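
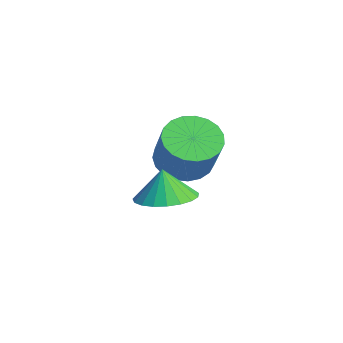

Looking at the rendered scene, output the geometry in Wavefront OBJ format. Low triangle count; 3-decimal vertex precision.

v 0.748 -3.474 0.647
v 1.646 -2.968 0.847
v 0.512 -3.506 1.793
v 1.365 -2.638 0.798
v 0.977 -2.452 0.723
v 0.55 -2.443 0.634
v 0.156 -2.613 0.549
v -0.134 -2.931 0.48
v -0.273 -3.343 0.44
v -0.234 -3.778 0.436
v -0.026 -4.16 0.469
v 0.316 -4.424 0.532
v 0.733 -4.524 0.615
v 1.152 -4.442 0.704
v 1.502 -4.193 0.783
v 1.721 -3.819 0.839
v 1.772 -3.386 0.861
v -2.786 -1.426 0.13
v -2.077 -0.781 -0.323
v -0.965 -0.909 1.238
v -1.674 -1.554 1.69
v -2.339 -0.496 -0.113
v -1.227 -0.624 1.448
v -2.678 -0.372 0.139
v -1.567 -0.499 1.7
v -3.037 -0.43 0.39
v -1.925 -0.557 1.95
v -3.351 -0.66 0.595
v -2.24 -0.787 2.156
v -3.568 -1.023 0.72
v -2.457 -1.15 2.281
v -3.65 -1.455 0.743
v -2.538 -1.583 2.303
v -3.582 -1.883 0.66
v -2.471 -2.01 2.22
v -3.377 -2.231 0.485
v -2.265 -2.359 2.045
v -3.069 -2.441 0.249
v -1.958 -2.568 1.809
v -2.712 -2.475 -0.008
v -1.601 -2.602 1.552
v -2.368 -2.327 -0.241
v -1.257 -2.455 1.319
v -2.097 -2.024 -0.41
v -0.985 -2.152 1.151
v -1.944 -1.618 -0.485
v -0.833 -1.745 1.075
v -1.937 -1.178 -0.455
v -0.825 -1.305 1.106
f 2 1 4
f 2 4 3
f 4 1 5
f 4 5 3
f 5 1 6
f 5 6 3
f 6 1 7
f 6 7 3
f 7 1 8
f 7 8 3
f 8 1 9
f 8 9 3
f 9 1 10
f 9 10 3
f 10 1 11
f 10 11 3
f 11 1 12
f 11 12 3
f 12 1 13
f 12 13 3
f 13 1 14
f 13 14 3
f 14 1 15
f 14 15 3
f 15 1 16
f 15 16 3
f 16 1 17
f 16 17 3
f 17 1 2
f 17 2 3
f 19 18 22
f 19 22 20
f 20 22 23
f 20 23 21
f 22 18 24
f 22 24 23
f 23 24 25
f 23 25 21
f 24 18 26
f 24 26 25
f 25 26 27
f 25 27 21
f 26 18 28
f 26 28 27
f 27 28 29
f 27 29 21
f 28 18 30
f 28 30 29
f 29 30 31
f 29 31 21
f 30 18 32
f 30 32 31
f 31 32 33
f 31 33 21
f 32 18 34
f 32 34 33
f 33 34 35
f 33 35 21
f 34 18 36
f 34 36 35
f 35 36 37
f 35 37 21
f 36 18 38
f 36 38 37
f 37 38 39
f 37 39 21
f 38 18 40
f 38 40 39
f 39 40 41
f 39 41 21
f 40 18 42
f 40 42 41
f 41 42 43
f 41 43 21
f 42 18 44
f 42 44 43
f 43 44 45
f 43 45 21
f 44 18 46
f 44 46 45
f 45 46 47
f 45 47 21
f 46 18 48
f 46 48 47
f 47 48 49
f 47 49 21
f 48 18 19
f 48 19 49
f 49 19 20
f 49 20 21



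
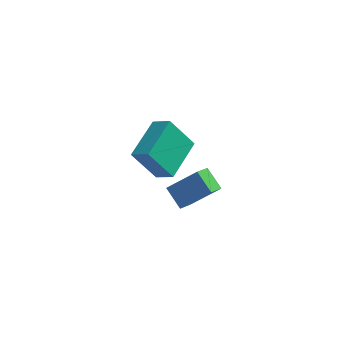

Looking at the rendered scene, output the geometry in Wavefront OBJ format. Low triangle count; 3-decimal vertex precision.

v 0.262 2.197 -2.197
v -0.761 2.196 -0.777
v 0.882 4.067 -1.749
v -0.141 4.065 -0.329
v 1.021 1.815 -1.651
v -0.002 1.813 -0.231
v 1.641 3.684 -1.203
v 0.618 3.683 0.217
v 2.206 -1.731 0.555
v 1.916 -2.58 1.174
v 1.587 -1.104 1.125
v 1.297 -1.953 1.745
v 3.343 -1.447 1.475
v 3.053 -2.296 2.095
v 2.724 -0.82 2.046
v 2.434 -1.669 2.665
f 2 4 1
f 5 2 1
f 1 4 3
f 3 5 1
f 2 8 4
f 6 2 5
f 6 8 2
f 4 8 3
f 7 5 3
f 3 8 7
f 7 6 5
f 8 6 7
f 10 12 9
f 13 10 9
f 9 12 11
f 11 13 9
f 10 16 12
f 14 10 13
f 14 16 10
f 12 16 11
f 15 13 11
f 11 16 15
f 15 14 13
f 16 14 15



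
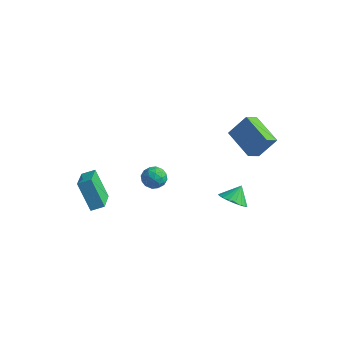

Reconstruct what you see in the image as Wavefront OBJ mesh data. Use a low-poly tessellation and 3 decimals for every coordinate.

v -2.947 -4.778 -2.823
v -4.043 -4.58 -1.031
v -3.963 -3.066 -3.634
v -5.059 -2.867 -1.842
v -2.321 -4.253 -2.498
v -3.417 -4.054 -0.706
v -3.337 -2.54 -3.309
v -4.433 -2.342 -1.517
v 1.536 2.834 1.24
v 2.312 3.559 2.58
v 1.684 3.781 0.642
v 2.46 4.506 1.982
v 3.44 2.094 0.538
v 4.216 2.819 1.878
v 3.588 3.041 -0.06
v 4.364 3.766 1.28
v 3.858 -0.12 -1.792
v 4.472 0.383 -2.296
v 3.962 0.64 -0.908
v 4.105 0.553 -2.4
v 3.688 0.591 -2.383
v 3.306 0.487 -2.249
v 3.032 0.264 -2.025
v 2.923 -0.036 -1.755
v 2.998 -0.352 -1.491
v 3.244 -0.623 -1.288
v 3.612 -0.793 -1.184
v 4.028 -0.831 -1.2
v 4.411 -0.727 -1.334
v 4.684 -0.504 -1.558
v 4.794 -0.204 -1.829
v 4.718 0.112 -2.092
v -2.863 0.882 -3.209
v -2.19 1.039 -3.706
v -2.15 -0.099 -2.554
v -1.477 0.058 -3.051
v -1.724 0.634 -2.474
v -2.164 1.24 -2.879
v -2.176 -0.3 -3.381
v -2.616 0.306 -3.786
v -1.765 0.308 -3.813
v -1.486 0.886 -3.253
v -2.854 0.054 -3.007
v -2.575 0.632 -2.447
v -2.589 1.046 -3.515
v -1.751 -0.106 -2.745
v -1.896 0.232 -2.406
v -1.5 0.324 -2.698
v -2.574 1.165 -3.029
v -2.178 1.257 -3.321
v -1.904 1.019 -2.597
v -2.162 -0.317 -2.939
v -1.766 -0.225 -3.231
v -2.84 0.616 -3.562
v -2.444 0.708 -3.854
v -2.436 -0.079 -3.663
v -1.944 0.709 -3.87
v -1.525 0.133 -3.485
v -1.935 -0.078 -3.679
v -2.194 0.278 -3.917
v -1.779 1.049 -3.541
v -1.36 0.472 -3.156
v -1.505 0.811 -2.817
v -1.764 1.167 -3.055
v -1.53 0.619 -3.603
v -2.98 0.468 -3.104
v -2.561 -0.109 -2.719
v -2.576 -0.227 -3.205
v -2.835 0.129 -3.443
v -2.815 0.807 -2.775
v -2.396 0.231 -2.39
v -2.146 0.662 -2.343
v -2.405 1.018 -2.581
v -2.81 0.321 -2.657
f 2 4 1
f 5 2 1
f 1 4 3
f 3 5 1
f 2 8 4
f 6 2 5
f 6 8 2
f 4 8 3
f 7 5 3
f 3 8 7
f 7 6 5
f 8 6 7
f 10 12 9
f 13 10 9
f 9 12 11
f 11 13 9
f 10 16 12
f 14 10 13
f 14 16 10
f 12 16 11
f 15 13 11
f 11 16 15
f 15 14 13
f 16 14 15
f 18 17 20
f 18 20 19
f 20 17 21
f 20 21 19
f 21 17 22
f 21 22 19
f 22 17 23
f 22 23 19
f 23 17 24
f 23 24 19
f 24 17 25
f 24 25 19
f 25 17 26
f 25 26 19
f 26 17 27
f 26 27 19
f 27 17 28
f 27 28 19
f 28 17 29
f 28 29 19
f 29 17 30
f 29 30 19
f 30 17 31
f 30 31 19
f 31 17 32
f 31 32 19
f 32 17 18
f 32 18 19
f 33 70 49
f 70 44 73
f 49 73 38
f 70 73 49
f 33 49 45
f 49 38 50
f 45 50 34
f 49 50 45
f 33 45 54
f 45 34 55
f 54 55 40
f 45 55 54
f 33 54 66
f 54 40 69
f 66 69 43
f 54 69 66
f 33 66 70
f 66 43 74
f 70 74 44
f 66 74 70
f 34 50 61
f 50 38 64
f 61 64 42
f 50 64 61
f 38 73 51
f 73 44 72
f 51 72 37
f 73 72 51
f 44 74 71
f 74 43 67
f 71 67 35
f 74 67 71
f 43 69 68
f 69 40 56
f 68 56 39
f 69 56 68
f 40 55 60
f 55 34 57
f 60 57 41
f 55 57 60
f 36 62 48
f 62 42 63
f 48 63 37
f 62 63 48
f 36 48 46
f 48 37 47
f 46 47 35
f 48 47 46
f 36 46 53
f 46 35 52
f 53 52 39
f 46 52 53
f 36 53 58
f 53 39 59
f 58 59 41
f 53 59 58
f 36 58 62
f 58 41 65
f 62 65 42
f 58 65 62
f 37 63 51
f 63 42 64
f 51 64 38
f 63 64 51
f 35 47 71
f 47 37 72
f 71 72 44
f 47 72 71
f 39 52 68
f 52 35 67
f 68 67 43
f 52 67 68
f 41 59 60
f 59 39 56
f 60 56 40
f 59 56 60
f 42 65 61
f 65 41 57
f 61 57 34
f 65 57 61



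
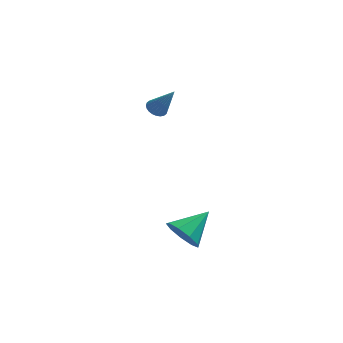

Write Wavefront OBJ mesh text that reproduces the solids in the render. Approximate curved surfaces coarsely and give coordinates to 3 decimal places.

v -2.274 -4.189 -1.664
v -1.537 -4.462 -2.299
v -1.106 -3.111 -0.776
v -1.865 -3.906 -2.544
v -2.384 -3.481 -2.377
v -2.851 -3.388 -1.876
v -3.048 -3.669 -1.277
v -2.882 -4.194 -0.858
v -2.432 -4.716 -0.817
v -1.907 -4.991 -1.173
v -1.554 -4.891 -1.758
v -3.83 2.291 2.75
v -3.483 2.754 2.702
v -2.95 1.789 4.25
v -3.651 2.838 2.829
v -3.846 2.838 2.943
v -4.039 2.755 3.028
v -4.2 2.602 3.071
v -4.304 2.401 3.065
v -4.336 2.184 3.011
v -4.292 1.983 2.917
v -4.176 1.829 2.798
v -4.008 1.745 2.672
v -3.813 1.745 2.557
v -3.621 1.828 2.472
v -3.46 1.981 2.429
v -3.355 2.182 2.435
v -3.323 2.399 2.489
v -3.368 2.6 2.583
f 2 1 4
f 2 4 3
f 4 1 5
f 4 5 3
f 5 1 6
f 5 6 3
f 6 1 7
f 6 7 3
f 7 1 8
f 7 8 3
f 8 1 9
f 8 9 3
f 9 1 10
f 9 10 3
f 10 1 11
f 10 11 3
f 11 1 2
f 11 2 3
f 13 12 15
f 13 15 14
f 15 12 16
f 15 16 14
f 16 12 17
f 16 17 14
f 17 12 18
f 17 18 14
f 18 12 19
f 18 19 14
f 19 12 20
f 19 20 14
f 20 12 21
f 20 21 14
f 21 12 22
f 21 22 14
f 22 12 23
f 22 23 14
f 23 12 24
f 23 24 14
f 24 12 25
f 24 25 14
f 25 12 26
f 25 26 14
f 26 12 27
f 26 27 14
f 27 12 28
f 27 28 14
f 28 12 29
f 28 29 14
f 29 12 13
f 29 13 14



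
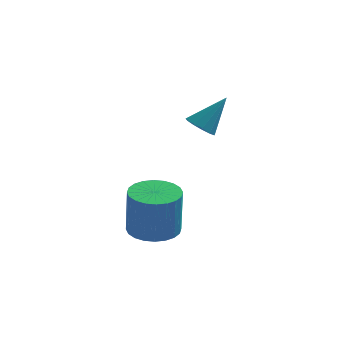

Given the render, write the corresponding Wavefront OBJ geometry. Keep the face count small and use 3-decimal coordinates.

v 1.367 -1.846 -2.589
v 1.778 -2.484 -2.615
v 1.825 -2.513 -1.116
v 1.413 -1.874 -1.091
v 1.991 -2.278 -2.617
v 2.038 -2.307 -1.118
v 2.109 -2.006 -2.616
v 2.156 -2.035 -1.117
v 2.114 -1.71 -2.61
v 2.161 -1.739 -1.111
v 2.005 -1.434 -2.602
v 2.052 -1.463 -1.103
v 1.799 -1.221 -2.591
v 1.846 -1.25 -1.092
v 1.528 -1.103 -2.58
v 1.575 -1.132 -1.081
v 1.231 -1.098 -2.571
v 1.278 -1.127 -1.072
v 0.955 -1.207 -2.564
v 1.002 -1.236 -1.065
v 0.742 -1.413 -2.562
v 0.789 -1.442 -1.063
v 0.624 -1.685 -2.563
v 0.671 -1.714 -1.064
v 0.619 -1.981 -2.569
v 0.666 -2.01 -1.07
v 0.728 -2.257 -2.577
v 0.775 -2.286 -1.078
v 0.934 -2.47 -2.588
v 0.981 -2.499 -1.089
v 1.205 -2.588 -2.599
v 1.252 -2.617 -1.1
v 1.502 -2.593 -2.608
v 1.549 -2.622 -1.109
v 2.27 1.593 -0.391
v 2.699 1.374 -0.587
v 2.97 2.067 0.611
v 2.683 1.643 -0.703
v 2.536 1.896 -0.719
v 2.305 2.053 -0.632
v 2.062 2.064 -0.468
v 1.886 1.925 -0.279
v 1.831 1.682 -0.126
v 1.916 1.41 -0.057
v 2.114 1.196 -0.094
v 2.361 1.109 -0.225
v 2.579 1.175 -0.409
f 2 1 5
f 2 5 3
f 3 5 6
f 3 6 4
f 5 1 7
f 5 7 6
f 6 7 8
f 6 8 4
f 7 1 9
f 7 9 8
f 8 9 10
f 8 10 4
f 9 1 11
f 9 11 10
f 10 11 12
f 10 12 4
f 11 1 13
f 11 13 12
f 12 13 14
f 12 14 4
f 13 1 15
f 13 15 14
f 14 15 16
f 14 16 4
f 15 1 17
f 15 17 16
f 16 17 18
f 16 18 4
f 17 1 19
f 17 19 18
f 18 19 20
f 18 20 4
f 19 1 21
f 19 21 20
f 20 21 22
f 20 22 4
f 21 1 23
f 21 23 22
f 22 23 24
f 22 24 4
f 23 1 25
f 23 25 24
f 24 25 26
f 24 26 4
f 25 1 27
f 25 27 26
f 26 27 28
f 26 28 4
f 27 1 29
f 27 29 28
f 28 29 30
f 28 30 4
f 29 1 31
f 29 31 30
f 30 31 32
f 30 32 4
f 31 1 33
f 31 33 32
f 32 33 34
f 32 34 4
f 33 1 2
f 33 2 34
f 34 2 3
f 34 3 4
f 36 35 38
f 36 38 37
f 38 35 39
f 38 39 37
f 39 35 40
f 39 40 37
f 40 35 41
f 40 41 37
f 41 35 42
f 41 42 37
f 42 35 43
f 42 43 37
f 43 35 44
f 43 44 37
f 44 35 45
f 44 45 37
f 45 35 46
f 45 46 37
f 46 35 47
f 46 47 37
f 47 35 36
f 47 36 37



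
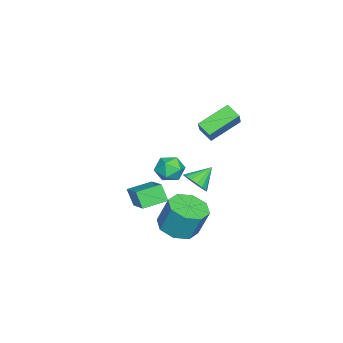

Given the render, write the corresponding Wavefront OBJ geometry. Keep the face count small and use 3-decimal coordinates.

v 2.183 2.308 -3.267
v 3.008 1.657 -3.064
v 3.082 2.242 -1.49
v 2.257 2.892 -1.693
v 3.247 2.387 -3.346
v 3.321 2.972 -1.773
v 2.863 3.071 -3.582
v 2.937 3.656 -2.009
v 2.081 3.308 -3.633
v 2.155 3.892 -2.06
v 1.358 2.958 -3.47
v 1.432 3.543 -1.896
v 1.119 2.228 -3.187
v 1.193 2.813 -1.614
v 1.503 1.544 -2.951
v 1.577 2.129 -1.378
v 2.285 1.308 -2.9
v 2.359 1.892 -1.327
v -0.796 -1.11 -3.138
v 0.775 -0.174 -2.168
v -1.583 -0.04 -2.895
v -0.011 0.895 -1.925
v -0.489 -0.675 -4.055
v 1.083 0.26 -3.085
v -1.275 0.394 -3.812
v 0.296 1.33 -2.842
v -1.659 2.17 -2.662
v -1.348 1.803 -2.035
v -2.441 2.85 -1.878
v -1.129 2.108 -2.08
v -1.03 2.427 -2.258
v -1.076 2.687 -2.528
v -1.255 2.829 -2.83
v -1.527 2.82 -3.093
v -1.828 2.662 -3.257
v -2.091 2.392 -3.285
v -2.255 2.07 -3.171
v -2.282 1.772 -2.94
v -2.166 1.565 -2.645
v -1.934 1.497 -2.355
v -1.639 1.583 -2.134
v -3.422 2.558 -0.567
v -3.797 1.865 -0.092
v -4.56 3.802 0.351
v -4.935 3.109 0.826
v -2.345 2.731 0.534
v -2.72 2.038 1.009
v -3.483 3.975 1.452
v -3.858 3.282 1.927
v 2.222 2.38 0.096
v 2.742 1.903 0.515
v 1.198 1.817 0.725
v 1.718 1.34 1.144
v 1.692 2.147 1.29
v 2.325 2.495 0.901
v 1.615 1.225 0.339
v 2.248 1.573 -0.05
v 2.366 1.19 0.665
v 2.414 1.76 1.253
v 1.526 1.96 -0.013
v 1.574 2.53 0.575
f 2 1 5
f 2 5 3
f 3 5 6
f 3 6 4
f 5 1 7
f 5 7 6
f 6 7 8
f 6 8 4
f 7 1 9
f 7 9 8
f 8 9 10
f 8 10 4
f 9 1 11
f 9 11 10
f 10 11 12
f 10 12 4
f 11 1 13
f 11 13 12
f 12 13 14
f 12 14 4
f 13 1 15
f 13 15 14
f 14 15 16
f 14 16 4
f 15 1 17
f 15 17 16
f 16 17 18
f 16 18 4
f 17 1 2
f 17 2 18
f 18 2 3
f 18 3 4
f 20 22 19
f 23 20 19
f 19 22 21
f 21 23 19
f 20 26 22
f 24 20 23
f 24 26 20
f 22 26 21
f 25 23 21
f 21 26 25
f 25 24 23
f 26 24 25
f 28 27 30
f 28 30 29
f 30 27 31
f 30 31 29
f 31 27 32
f 31 32 29
f 32 27 33
f 32 33 29
f 33 27 34
f 33 34 29
f 34 27 35
f 34 35 29
f 35 27 36
f 35 36 29
f 36 27 37
f 36 37 29
f 37 27 38
f 37 38 29
f 38 27 39
f 38 39 29
f 39 27 40
f 39 40 29
f 40 27 41
f 40 41 29
f 41 27 28
f 41 28 29
f 43 45 42
f 46 43 42
f 42 45 44
f 44 46 42
f 43 49 45
f 47 43 46
f 47 49 43
f 45 49 44
f 48 46 44
f 44 49 48
f 48 47 46
f 49 47 48
f 50 61 55
f 50 55 51
f 50 51 57
f 50 57 60
f 50 60 61
f 51 55 59
f 55 61 54
f 61 60 52
f 60 57 56
f 57 51 58
f 53 59 54
f 53 54 52
f 53 52 56
f 53 56 58
f 53 58 59
f 54 59 55
f 52 54 61
f 56 52 60
f 58 56 57
f 59 58 51



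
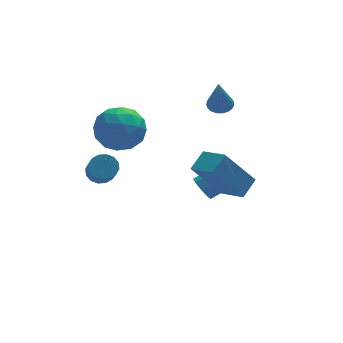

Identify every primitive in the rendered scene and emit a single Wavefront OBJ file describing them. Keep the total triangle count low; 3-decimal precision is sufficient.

v -1.923 3.538 -1.149
v -1.507 3.179 -1.478
v -1.621 2.004 -0.339
v -2.037 2.362 -0.011
v -1.321 3.36 -1.272
v -1.434 2.185 -0.134
v -1.296 3.589 -1.033
v -1.41 2.413 0.105
v -1.439 3.804 -0.826
v -1.553 2.628 0.312
v -1.712 3.947 -0.705
v -1.826 2.772 0.433
v -2.041 3.981 -0.703
v -2.155 2.806 0.435
v -2.339 3.896 -0.821
v -2.453 2.721 0.318
v -2.526 3.715 -1.026
v -2.639 2.54 0.112
v -2.55 3.487 -1.265
v -2.664 2.311 -0.127
v -2.407 3.272 -1.472
v -2.521 2.096 -0.334
v -2.134 3.128 -1.593
v -2.248 1.953 -0.455
v -1.805 3.094 -1.595
v -1.919 1.919 -0.457
v -2.324 2.11 3.262
v -1.219 2.285 3.513
v -1.841 0.795 2.047
v -0.736 0.97 2.298
v -1.431 0.495 3.075
v -1.73 1.308 3.826
v -1.33 1.772 1.734
v -1.629 2.585 2.485
v -0.605 2.076 2.568
v -0.668 1.287 3.397
v -2.392 1.793 2.163
v -2.455 1.004 2.992
v -1.814 2.313 3.494
v -1.246 0.767 2.066
v -1.655 0.488 2.523
v -1.005 0.591 2.67
v -2.114 1.739 3.678
v -1.465 1.842 3.825
v -1.59 0.79 3.568
v -1.595 1.238 1.735
v -0.946 1.341 1.882
v -2.055 2.489 2.89
v -1.405 2.592 3.037
v -1.47 2.29 1.992
v -0.804 2.293 3.086
v -0.52 1.52 2.372
v -0.869 1.991 2.04
v -1.044 2.469 2.482
v -0.84 1.829 3.573
v -0.556 1.056 2.859
v -0.965 0.777 3.316
v -1.141 1.255 3.757
v -0.479 1.706 3.018
v -2.504 2.024 2.701
v -2.22 1.251 1.987
v -1.919 1.825 1.803
v -2.095 2.303 2.244
v -2.54 1.56 3.188
v -2.256 0.787 2.474
v -2.016 0.611 3.078
v -2.191 1.089 3.52
v -2.581 1.374 2.542
v 2.187 2.589 -2.392
v 2.471 2.234 -2.828
v 3.898 2.316 -1.963
v 3.613 2.671 -1.528
v 2.503 2.706 -2.925
v 3.929 2.787 -2.06
v 2.349 3.109 -2.709
v 3.776 3.19 -1.845
v 2.101 3.208 -2.308
v 3.527 3.289 -1.444
v 1.902 2.944 -1.957
v 3.329 3.026 -1.092
v 1.871 2.473 -1.86
v 3.297 2.554 -0.995
v 2.024 2.07 -2.075
v 3.451 2.151 -1.211
v 2.273 1.971 -2.476
v 3.699 2.052 -1.612
v 1.201 -2.27 2.347
v 1.867 -1.695 2.841
v 0.621 -1.243 1.932
v 1.288 -0.668 2.427
v 2.472 -2.252 0.613
v 3.139 -1.677 1.108
v 1.893 -1.225 0.199
v 2.559 -0.65 0.693
v 3.259 3.69 2.004
v 3.647 4.069 2.211
v 2.981 3.05 3.696
v 3.442 4.195 2.225
v 3.205 4.233 2.201
v 2.977 4.178 2.143
v 2.799 4.039 2.06
v 2.699 3.839 1.969
v 2.697 3.613 1.883
v 2.792 3.401 1.818
v 2.967 3.239 1.785
v 3.193 3.155 1.791
v 3.431 3.163 1.833
v 3.638 3.263 1.905
v 3.78 3.436 1.994
v 3.832 3.654 2.085
v 3.785 3.877 2.162
f 2 1 5
f 2 5 3
f 3 5 6
f 3 6 4
f 5 1 7
f 5 7 6
f 6 7 8
f 6 8 4
f 7 1 9
f 7 9 8
f 8 9 10
f 8 10 4
f 9 1 11
f 9 11 10
f 10 11 12
f 10 12 4
f 11 1 13
f 11 13 12
f 12 13 14
f 12 14 4
f 13 1 15
f 13 15 14
f 14 15 16
f 14 16 4
f 15 1 17
f 15 17 16
f 16 17 18
f 16 18 4
f 17 1 19
f 17 19 18
f 18 19 20
f 18 20 4
f 19 1 21
f 19 21 20
f 20 21 22
f 20 22 4
f 21 1 23
f 21 23 22
f 22 23 24
f 22 24 4
f 23 1 25
f 23 25 24
f 24 25 26
f 24 26 4
f 25 1 2
f 25 2 26
f 26 2 3
f 26 3 4
f 27 64 43
f 64 38 67
f 43 67 32
f 64 67 43
f 27 43 39
f 43 32 44
f 39 44 28
f 43 44 39
f 27 39 48
f 39 28 49
f 48 49 34
f 39 49 48
f 27 48 60
f 48 34 63
f 60 63 37
f 48 63 60
f 27 60 64
f 60 37 68
f 64 68 38
f 60 68 64
f 28 44 55
f 44 32 58
f 55 58 36
f 44 58 55
f 32 67 45
f 67 38 66
f 45 66 31
f 67 66 45
f 38 68 65
f 68 37 61
f 65 61 29
f 68 61 65
f 37 63 62
f 63 34 50
f 62 50 33
f 63 50 62
f 34 49 54
f 49 28 51
f 54 51 35
f 49 51 54
f 30 56 42
f 56 36 57
f 42 57 31
f 56 57 42
f 30 42 40
f 42 31 41
f 40 41 29
f 42 41 40
f 30 40 47
f 40 29 46
f 47 46 33
f 40 46 47
f 30 47 52
f 47 33 53
f 52 53 35
f 47 53 52
f 30 52 56
f 52 35 59
f 56 59 36
f 52 59 56
f 31 57 45
f 57 36 58
f 45 58 32
f 57 58 45
f 29 41 65
f 41 31 66
f 65 66 38
f 41 66 65
f 33 46 62
f 46 29 61
f 62 61 37
f 46 61 62
f 35 53 54
f 53 33 50
f 54 50 34
f 53 50 54
f 36 59 55
f 59 35 51
f 55 51 28
f 59 51 55
f 70 69 73
f 70 73 71
f 71 73 74
f 71 74 72
f 73 69 75
f 73 75 74
f 74 75 76
f 74 76 72
f 75 69 77
f 75 77 76
f 76 77 78
f 76 78 72
f 77 69 79
f 77 79 78
f 78 79 80
f 78 80 72
f 79 69 81
f 79 81 80
f 80 81 82
f 80 82 72
f 81 69 83
f 81 83 82
f 82 83 84
f 82 84 72
f 83 69 85
f 83 85 84
f 84 85 86
f 84 86 72
f 85 69 70
f 85 70 86
f 86 70 71
f 86 71 72
f 88 90 87
f 91 88 87
f 87 90 89
f 89 91 87
f 88 94 90
f 92 88 91
f 92 94 88
f 90 94 89
f 93 91 89
f 89 94 93
f 93 92 91
f 94 92 93
f 96 95 98
f 96 98 97
f 98 95 99
f 98 99 97
f 99 95 100
f 99 100 97
f 100 95 101
f 100 101 97
f 101 95 102
f 101 102 97
f 102 95 103
f 102 103 97
f 103 95 104
f 103 104 97
f 104 95 105
f 104 105 97
f 105 95 106
f 105 106 97
f 106 95 107
f 106 107 97
f 107 95 108
f 107 108 97
f 108 95 109
f 108 109 97
f 109 95 110
f 109 110 97
f 110 95 111
f 110 111 97
f 111 95 96
f 111 96 97



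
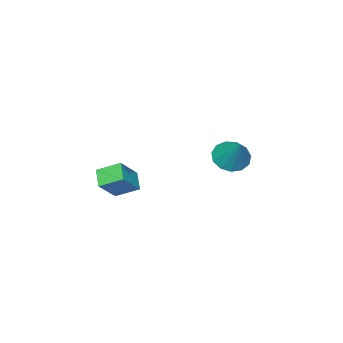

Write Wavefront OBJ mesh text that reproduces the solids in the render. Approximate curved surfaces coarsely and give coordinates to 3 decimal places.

v 3.289 -1.793 -2.582
v 2.661 -2.52 -1.968
v 4.502 -1.79 -1.335
v 3.874 -2.517 -0.721
v 3.926 -2.863 -3.199
v 3.298 -3.59 -2.585
v 5.139 -2.86 -1.952
v 4.511 -3.587 -1.338
v -2.288 -0.456 -2.148
v -1.339 -0.891 -2.256
v -1.572 0.716 -0.572
v -1.345 -0.415 -2.607
v -1.65 0.048 -2.812
v -2.158 0.351 -2.807
v -2.708 0.398 -2.592
v -3.124 0.174 -2.236
v -3.275 -0.25 -1.852
v -3.112 -0.74 -1.562
v -2.688 -1.139 -1.458
v -2.137 -1.321 -1.572
v -1.634 -1.229 -1.87
f 2 4 1
f 5 2 1
f 1 4 3
f 3 5 1
f 2 8 4
f 6 2 5
f 6 8 2
f 4 8 3
f 7 5 3
f 3 8 7
f 7 6 5
f 8 6 7
f 10 9 12
f 10 12 11
f 12 9 13
f 12 13 11
f 13 9 14
f 13 14 11
f 14 9 15
f 14 15 11
f 15 9 16
f 15 16 11
f 16 9 17
f 16 17 11
f 17 9 18
f 17 18 11
f 18 9 19
f 18 19 11
f 19 9 20
f 19 20 11
f 20 9 21
f 20 21 11
f 21 9 10
f 21 10 11



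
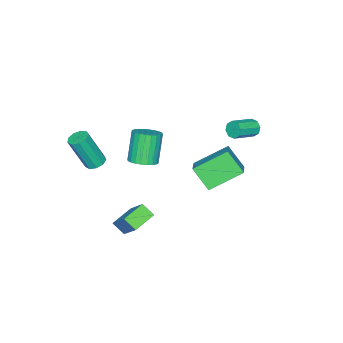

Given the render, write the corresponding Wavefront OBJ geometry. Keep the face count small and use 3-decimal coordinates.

v 3.314 -2.462 0.726
v 3.757 -2.795 0.496
v 4.249 -3.512 2.484
v 3.806 -3.178 2.714
v 3.898 -2.422 0.595
v 4.39 -3.139 2.584
v 3.766 -2.068 0.756
v 4.258 -2.785 2.744
v 3.423 -1.898 0.902
v 3.915 -2.615 2.89
v 3.028 -1.992 0.966
v 3.52 -2.709 2.954
v 2.767 -2.305 0.918
v 3.259 -3.022 2.906
v 2.762 -2.692 0.78
v 3.254 -3.408 2.768
v 3.015 -2.97 0.616
v 3.508 -3.687 2.605
v 3.408 -3.011 0.504
v 3.9 -3.728 2.493
v -0.533 4.143 0.771
v -0.615 3.107 1.909
v 0.658 4.855 1.506
v 0.575 3.82 2.643
v 0.825 2.92 -0.243
v 0.742 1.885 0.894
v 2.015 3.633 0.491
v 1.933 2.597 1.629
v 2.528 -0.131 -3.441
v 2.557 -0.832 -2.878
v 3.165 1.072 -1.976
v 3.194 0.371 -1.412
v 3.826 -0.371 -3.808
v 3.855 -1.072 -3.244
v 4.463 0.832 -2.342
v 4.492 0.131 -1.779
v -3.695 2.679 1.093
v -3.444 2.908 0.648
v -2.134 2.51 1.182
v -2.385 2.281 1.627
v -3.492 3.186 0.971
v -2.181 2.788 1.505
v -3.658 3.167 1.365
v -2.347 2.769 1.899
v -3.846 2.862 1.6
v -2.536 2.464 2.134
v -3.946 2.45 1.538
v -2.636 2.052 2.072
v -3.899 2.172 1.215
v -2.588 1.774 1.749
v -3.733 2.191 0.821
v -2.422 1.793 1.355
v -3.544 2.496 0.586
v -2.234 2.098 1.12
v -1.317 -2.761 -2.668
v -0.645 -2.415 -2.277
v -1.512 -2.714 -0.522
v -2.183 -3.059 -0.912
v -0.836 -2.148 -2.326
v -1.702 -2.447 -0.571
v -1.1 -1.975 -2.427
v -1.966 -2.273 -0.672
v -1.397 -1.921 -2.564
v -2.263 -2.219 -0.809
v -1.682 -1.995 -2.717
v -2.548 -2.293 -0.962
v -1.911 -2.185 -2.863
v -2.777 -2.484 -1.108
v -2.05 -2.463 -2.979
v -2.916 -2.762 -1.224
v -2.077 -2.787 -3.047
v -2.943 -3.085 -1.292
v -1.988 -3.106 -3.058
v -2.855 -3.405 -1.303
v -1.798 -3.373 -3.009
v -2.664 -3.672 -1.254
v -1.534 -3.547 -2.908
v -2.4 -3.845 -1.153
v -1.237 -3.601 -2.771
v -2.103 -3.899 -1.016
v -0.952 -3.527 -2.618
v -1.818 -3.825 -0.863
v -0.723 -3.336 -2.472
v -1.589 -3.635 -0.717
v -0.584 -3.058 -2.356
v -1.45 -3.357 -0.601
v -0.557 -2.735 -2.288
v -1.423 -3.033 -0.533
f 2 1 5
f 2 5 3
f 3 5 6
f 3 6 4
f 5 1 7
f 5 7 6
f 6 7 8
f 6 8 4
f 7 1 9
f 7 9 8
f 8 9 10
f 8 10 4
f 9 1 11
f 9 11 10
f 10 11 12
f 10 12 4
f 11 1 13
f 11 13 12
f 12 13 14
f 12 14 4
f 13 1 15
f 13 15 14
f 14 15 16
f 14 16 4
f 15 1 17
f 15 17 16
f 16 17 18
f 16 18 4
f 17 1 19
f 17 19 18
f 18 19 20
f 18 20 4
f 19 1 2
f 19 2 20
f 20 2 3
f 20 3 4
f 22 24 21
f 25 22 21
f 21 24 23
f 23 25 21
f 22 28 24
f 26 22 25
f 26 28 22
f 24 28 23
f 27 25 23
f 23 28 27
f 27 26 25
f 28 26 27
f 30 32 29
f 33 30 29
f 29 32 31
f 31 33 29
f 30 36 32
f 34 30 33
f 34 36 30
f 32 36 31
f 35 33 31
f 31 36 35
f 35 34 33
f 36 34 35
f 38 37 41
f 38 41 39
f 39 41 42
f 39 42 40
f 41 37 43
f 41 43 42
f 42 43 44
f 42 44 40
f 43 37 45
f 43 45 44
f 44 45 46
f 44 46 40
f 45 37 47
f 45 47 46
f 46 47 48
f 46 48 40
f 47 37 49
f 47 49 48
f 48 49 50
f 48 50 40
f 49 37 51
f 49 51 50
f 50 51 52
f 50 52 40
f 51 37 53
f 51 53 52
f 52 53 54
f 52 54 40
f 53 37 38
f 53 38 54
f 54 38 39
f 54 39 40
f 56 55 59
f 56 59 57
f 57 59 60
f 57 60 58
f 59 55 61
f 59 61 60
f 60 61 62
f 60 62 58
f 61 55 63
f 61 63 62
f 62 63 64
f 62 64 58
f 63 55 65
f 63 65 64
f 64 65 66
f 64 66 58
f 65 55 67
f 65 67 66
f 66 67 68
f 66 68 58
f 67 55 69
f 67 69 68
f 68 69 70
f 68 70 58
f 69 55 71
f 69 71 70
f 70 71 72
f 70 72 58
f 71 55 73
f 71 73 72
f 72 73 74
f 72 74 58
f 73 55 75
f 73 75 74
f 74 75 76
f 74 76 58
f 75 55 77
f 75 77 76
f 76 77 78
f 76 78 58
f 77 55 79
f 77 79 78
f 78 79 80
f 78 80 58
f 79 55 81
f 79 81 80
f 80 81 82
f 80 82 58
f 81 55 83
f 81 83 82
f 82 83 84
f 82 84 58
f 83 55 85
f 83 85 84
f 84 85 86
f 84 86 58
f 85 55 87
f 85 87 86
f 86 87 88
f 86 88 58
f 87 55 56
f 87 56 88
f 88 56 57
f 88 57 58



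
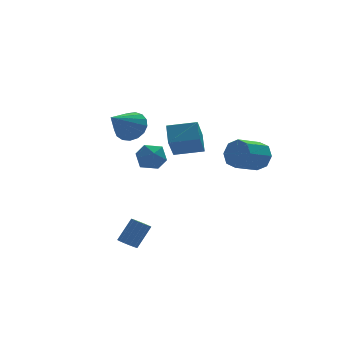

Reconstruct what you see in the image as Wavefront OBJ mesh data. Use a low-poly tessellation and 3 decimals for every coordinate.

v 0.398 -1.264 1.972
v -0.19 -2.134 3.219
v 0.636 -0.33 2.736
v 0.047 -1.2 3.983
v 1.813 -1.84 2.237
v 1.224 -2.71 3.484
v 2.05 -0.906 3.001
v 1.462 -1.776 4.248
v -1.111 0.802 3.343
v -0.724 1.213 4.119
v -2.429 -0.062 4.457
v -1.04 1.516 3.98
v -1.373 1.656 3.695
v -1.645 1.6 3.329
v -1.795 1.361 2.967
v -1.788 0.994 2.69
v -1.627 0.583 2.563
v -1.347 0.222 2.615
v -1.013 -0.006 2.833
v -0.701 -0.049 3.168
v -0.484 0.103 3.543
v -0.41 0.415 3.873
v -0.497 0.816 4.08
v 4.652 -1.883 1.509
v 5.077 -2.174 2.248
v 3.712 -2.689 2.829
v 3.288 -2.397 2.091
v 4.858 -1.524 2.309
v 3.493 -2.039 2.89
v 4.518 -1.084 1.902
v 3.154 -1.599 2.483
v 4.258 -1.112 1.265
v 2.893 -1.626 1.846
v 4.228 -1.591 0.771
v 2.863 -2.106 1.352
v 4.447 -2.241 0.71
v 3.082 -2.756 1.291
v 4.786 -2.681 1.117
v 3.422 -3.196 1.698
v 5.047 -2.654 1.754
v 3.682 -3.168 2.335
v 1.078 4.499 -0.821
v 1.839 4.061 -0.44
v 0.141 3.499 -0.1
v 0.902 3.061 0.281
v 0.667 3.944 0.565
v 1.246 4.562 0.119
v 0.734 2.998 -0.659
v 1.313 3.616 -1.105
v 1.626 3.133 -0.34
v 1.584 3.717 0.416
v 0.396 3.843 -0.956
v 0.354 4.427 -0.2
v -2.122 -1.546 -3.685
v -1.834 -1.146 -3.972
v -1.009 -0.874 -2.761
v -1.298 -1.274 -2.475
v -2.061 -1.003 -3.849
v -1.237 -0.731 -2.638
v -2.305 -1.006 -3.683
v -1.48 -0.734 -2.472
v -2.499 -1.153 -3.517
v -1.675 -0.881 -2.306
v -2.593 -1.406 -3.396
v -1.769 -1.134 -2.185
v -2.561 -1.696 -3.353
v -1.736 -1.424 -2.142
v -2.411 -1.946 -3.399
v -1.586 -1.674 -2.188
v -2.183 -2.089 -3.522
v -1.359 -1.817 -2.311
v -1.94 -2.086 -3.688
v -1.115 -1.814 -2.477
v -1.745 -1.939 -3.854
v -0.921 -1.667 -2.643
v -1.651 -1.686 -3.975
v -0.827 -1.414 -2.764
v -1.684 -1.396 -4.018
v -0.859 -1.124 -2.807
f 2 4 1
f 5 2 1
f 1 4 3
f 3 5 1
f 2 8 4
f 6 2 5
f 6 8 2
f 4 8 3
f 7 5 3
f 3 8 7
f 7 6 5
f 8 6 7
f 10 9 12
f 10 12 11
f 12 9 13
f 12 13 11
f 13 9 14
f 13 14 11
f 14 9 15
f 14 15 11
f 15 9 16
f 15 16 11
f 16 9 17
f 16 17 11
f 17 9 18
f 17 18 11
f 18 9 19
f 18 19 11
f 19 9 20
f 19 20 11
f 20 9 21
f 20 21 11
f 21 9 22
f 21 22 11
f 22 9 23
f 22 23 11
f 23 9 10
f 23 10 11
f 25 24 28
f 25 28 26
f 26 28 29
f 26 29 27
f 28 24 30
f 28 30 29
f 29 30 31
f 29 31 27
f 30 24 32
f 30 32 31
f 31 32 33
f 31 33 27
f 32 24 34
f 32 34 33
f 33 34 35
f 33 35 27
f 34 24 36
f 34 36 35
f 35 36 37
f 35 37 27
f 36 24 38
f 36 38 37
f 37 38 39
f 37 39 27
f 38 24 40
f 38 40 39
f 39 40 41
f 39 41 27
f 40 24 25
f 40 25 41
f 41 25 26
f 41 26 27
f 42 53 47
f 42 47 43
f 42 43 49
f 42 49 52
f 42 52 53
f 43 47 51
f 47 53 46
f 53 52 44
f 52 49 48
f 49 43 50
f 45 51 46
f 45 46 44
f 45 44 48
f 45 48 50
f 45 50 51
f 46 51 47
f 44 46 53
f 48 44 52
f 50 48 49
f 51 50 43
f 55 54 58
f 55 58 56
f 56 58 59
f 56 59 57
f 58 54 60
f 58 60 59
f 59 60 61
f 59 61 57
f 60 54 62
f 60 62 61
f 61 62 63
f 61 63 57
f 62 54 64
f 62 64 63
f 63 64 65
f 63 65 57
f 64 54 66
f 64 66 65
f 65 66 67
f 65 67 57
f 66 54 68
f 66 68 67
f 67 68 69
f 67 69 57
f 68 54 70
f 68 70 69
f 69 70 71
f 69 71 57
f 70 54 72
f 70 72 71
f 71 72 73
f 71 73 57
f 72 54 74
f 72 74 73
f 73 74 75
f 73 75 57
f 74 54 76
f 74 76 75
f 75 76 77
f 75 77 57
f 76 54 78
f 76 78 77
f 77 78 79
f 77 79 57
f 78 54 55
f 78 55 79
f 79 55 56
f 79 56 57



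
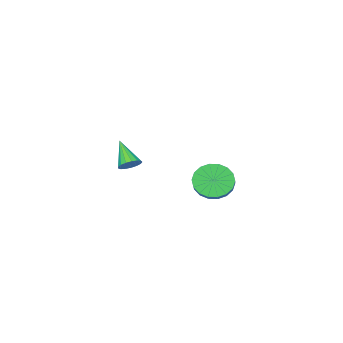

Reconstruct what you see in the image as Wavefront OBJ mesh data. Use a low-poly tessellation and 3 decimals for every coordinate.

v 0.525 3.363 -3.374
v 1.41 2.925 -3.758
v 2.2 3.898 -3.05
v 1.315 4.337 -2.666
v 1.303 3.248 -4.084
v 2.093 4.222 -3.376
v 1.042 3.595 -4.27
v 1.832 4.569 -3.562
v 0.679 3.895 -4.278
v 1.469 4.869 -3.57
v 0.285 4.091 -4.107
v 1.075 5.064 -3.399
v -0.061 4.142 -3.791
v 0.728 5.115 -3.082
v -0.292 4.039 -3.392
v 0.498 5.012 -2.684
v -0.36 3.802 -2.99
v 0.43 4.775 -2.282
v -0.253 3.478 -2.664
v 0.537 4.452 -1.956
v 0.008 3.131 -2.478
v 0.798 4.105 -1.77
v 0.371 2.831 -2.47
v 1.161 3.805 -1.762
v 0.765 2.636 -2.641
v 1.555 3.609 -1.933
v 1.112 2.585 -2.958
v 1.901 3.558 -2.249
v 1.342 2.688 -3.356
v 2.132 3.661 -2.648
v 1.708 -2.103 -3.719
v 2.352 -2.247 -3.749
v 1.492 -3.337 -2.441
v 2.335 -2.019 -3.531
v 2.175 -1.81 -3.357
v 1.908 -1.668 -3.265
v 1.596 -1.626 -3.278
v 1.309 -1.693 -3.392
v 1.113 -1.854 -3.58
v 1.054 -2.073 -3.801
v 1.145 -2.298 -4.003
v 1.365 -2.479 -4.14
v 1.664 -2.573 -4.18
v 1.973 -2.56 -4.116
v 2.221 -2.443 -3.96
f 2 1 5
f 2 5 3
f 3 5 6
f 3 6 4
f 5 1 7
f 5 7 6
f 6 7 8
f 6 8 4
f 7 1 9
f 7 9 8
f 8 9 10
f 8 10 4
f 9 1 11
f 9 11 10
f 10 11 12
f 10 12 4
f 11 1 13
f 11 13 12
f 12 13 14
f 12 14 4
f 13 1 15
f 13 15 14
f 14 15 16
f 14 16 4
f 15 1 17
f 15 17 16
f 16 17 18
f 16 18 4
f 17 1 19
f 17 19 18
f 18 19 20
f 18 20 4
f 19 1 21
f 19 21 20
f 20 21 22
f 20 22 4
f 21 1 23
f 21 23 22
f 22 23 24
f 22 24 4
f 23 1 25
f 23 25 24
f 24 25 26
f 24 26 4
f 25 1 27
f 25 27 26
f 26 27 28
f 26 28 4
f 27 1 29
f 27 29 28
f 28 29 30
f 28 30 4
f 29 1 2
f 29 2 30
f 30 2 3
f 30 3 4
f 32 31 34
f 32 34 33
f 34 31 35
f 34 35 33
f 35 31 36
f 35 36 33
f 36 31 37
f 36 37 33
f 37 31 38
f 37 38 33
f 38 31 39
f 38 39 33
f 39 31 40
f 39 40 33
f 40 31 41
f 40 41 33
f 41 31 42
f 41 42 33
f 42 31 43
f 42 43 33
f 43 31 44
f 43 44 33
f 44 31 45
f 44 45 33
f 45 31 32
f 45 32 33



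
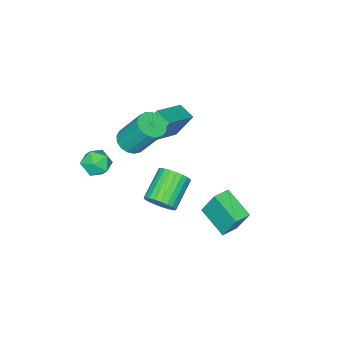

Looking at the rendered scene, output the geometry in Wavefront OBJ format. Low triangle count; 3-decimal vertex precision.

v -0.442 -2.857 2.933
v -0.045 -2.29 2.641
v -0.302 -1.197 4.416
v -0.698 -1.763 4.707
v -0.384 -2.216 2.547
v -0.64 -1.123 4.321
v -0.735 -2.289 2.54
v -0.992 -1.196 4.315
v -1.019 -2.491 2.624
v -1.276 -1.398 4.399
v -1.171 -2.777 2.778
v -1.428 -1.684 4.553
v -1.156 -3.082 2.968
v -1.413 -1.989 4.743
v -0.977 -3.335 3.15
v -1.234 -2.242 4.924
v -0.676 -3.478 3.281
v -0.932 -2.385 5.056
v -0.321 -3.479 3.333
v -0.577 -2.386 5.108
v 0.007 -3.337 3.294
v -0.25 -2.244 5.068
v 0.232 -3.085 3.171
v -0.025 -1.992 4.946
v 0.302 -2.781 2.994
v 0.045 -1.688 4.769
v 0.202 -2.494 2.803
v -0.055 -1.401 4.577
v 1.501 -2.454 3.492
v 2.288 -2.549 3.386
v 1.272 -3.191 2.454
v 2.059 -3.286 2.348
v 1.697 -3.623 2.975
v 1.838 -3.168 3.617
v 1.722 -2.572 2.223
v 1.863 -2.117 2.865
v 2.424 -2.622 2.602
v 2.408 -3.272 3.067
v 1.152 -2.468 2.773
v 1.136 -3.118 3.238
v -2.075 0.88 -0.493
v -2.18 1.556 0.987
v -1.861 2.383 -1.164
v -1.966 3.059 0.316
v -1.214 0.801 -0.396
v -1.319 1.477 1.084
v -1 2.304 -1.067
v -1.105 2.98 0.413
v 2.284 1.525 3.403
v 2.559 1.878 4.017
v 1.19 1.488 4.852
v 0.916 1.135 4.237
v 2.414 2.099 3.883
v 1.045 1.709 4.718
v 2.249 2.233 3.676
v 0.881 1.843 4.511
v 2.09 2.259 3.427
v 0.721 1.869 4.262
v 1.961 2.174 3.175
v 0.592 1.784 4.01
v 1.88 1.989 2.957
v 0.511 1.599 3.792
v 1.861 1.734 2.807
v 0.493 1.344 3.642
v 1.907 1.447 2.747
v 0.538 1.057 3.582
v 2.01 1.172 2.788
v 0.641 0.782 3.623
v 2.155 0.951 2.922
v 0.786 0.561 3.757
v 2.319 0.817 3.129
v 0.951 0.427 3.964
v 2.479 0.791 3.378
v 1.11 0.401 4.213
v 2.608 0.876 3.63
v 1.239 0.486 4.465
v 2.689 1.061 3.848
v 1.32 0.671 4.683
v 2.707 1.316 3.998
v 1.339 0.926 4.833
v 2.662 1.603 4.058
v 1.293 1.213 4.893
v -4.904 -3.925 1.761
v -3.083 -3.753 2.709
v -4.83 -3.039 1.458
v -3.01 -2.866 2.406
v -4.23 -4.394 0.554
v -2.41 -4.221 1.502
v -4.157 -3.507 0.251
v -2.336 -3.335 1.199
f 2 1 5
f 2 5 3
f 3 5 6
f 3 6 4
f 5 1 7
f 5 7 6
f 6 7 8
f 6 8 4
f 7 1 9
f 7 9 8
f 8 9 10
f 8 10 4
f 9 1 11
f 9 11 10
f 10 11 12
f 10 12 4
f 11 1 13
f 11 13 12
f 12 13 14
f 12 14 4
f 13 1 15
f 13 15 14
f 14 15 16
f 14 16 4
f 15 1 17
f 15 17 16
f 16 17 18
f 16 18 4
f 17 1 19
f 17 19 18
f 18 19 20
f 18 20 4
f 19 1 21
f 19 21 20
f 20 21 22
f 20 22 4
f 21 1 23
f 21 23 22
f 22 23 24
f 22 24 4
f 23 1 25
f 23 25 24
f 24 25 26
f 24 26 4
f 25 1 27
f 25 27 26
f 26 27 28
f 26 28 4
f 27 1 2
f 27 2 28
f 28 2 3
f 28 3 4
f 29 40 34
f 29 34 30
f 29 30 36
f 29 36 39
f 29 39 40
f 30 34 38
f 34 40 33
f 40 39 31
f 39 36 35
f 36 30 37
f 32 38 33
f 32 33 31
f 32 31 35
f 32 35 37
f 32 37 38
f 33 38 34
f 31 33 40
f 35 31 39
f 37 35 36
f 38 37 30
f 42 44 41
f 45 42 41
f 41 44 43
f 43 45 41
f 42 48 44
f 46 42 45
f 46 48 42
f 44 48 43
f 47 45 43
f 43 48 47
f 47 46 45
f 48 46 47
f 50 49 53
f 50 53 51
f 51 53 54
f 51 54 52
f 53 49 55
f 53 55 54
f 54 55 56
f 54 56 52
f 55 49 57
f 55 57 56
f 56 57 58
f 56 58 52
f 57 49 59
f 57 59 58
f 58 59 60
f 58 60 52
f 59 49 61
f 59 61 60
f 60 61 62
f 60 62 52
f 61 49 63
f 61 63 62
f 62 63 64
f 62 64 52
f 63 49 65
f 63 65 64
f 64 65 66
f 64 66 52
f 65 49 67
f 65 67 66
f 66 67 68
f 66 68 52
f 67 49 69
f 67 69 68
f 68 69 70
f 68 70 52
f 69 49 71
f 69 71 70
f 70 71 72
f 70 72 52
f 71 49 73
f 71 73 72
f 72 73 74
f 72 74 52
f 73 49 75
f 73 75 74
f 74 75 76
f 74 76 52
f 75 49 77
f 75 77 76
f 76 77 78
f 76 78 52
f 77 49 79
f 77 79 78
f 78 79 80
f 78 80 52
f 79 49 81
f 79 81 80
f 80 81 82
f 80 82 52
f 81 49 50
f 81 50 82
f 82 50 51
f 82 51 52
f 84 86 83
f 87 84 83
f 83 86 85
f 85 87 83
f 84 90 86
f 88 84 87
f 88 90 84
f 86 90 85
f 89 87 85
f 85 90 89
f 89 88 87
f 90 88 89



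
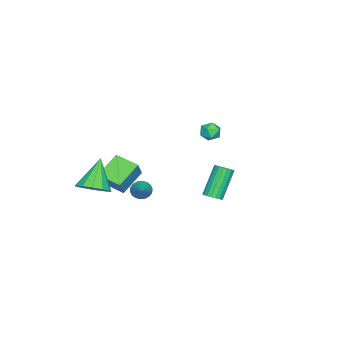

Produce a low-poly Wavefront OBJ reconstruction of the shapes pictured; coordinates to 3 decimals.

v -4.201 0.354 2.66
v -3.712 0.527 2.168
v -3.608 -0.607 2.912
v -3.119 -0.434 2.42
v -3.177 -0.046 3.018
v -3.543 0.547 2.862
v -3.777 -0.627 2.218
v -4.143 -0.034 2.062
v -3.45 -0.08 1.895
v -3.079 0.279 2.389
v -4.241 -0.359 2.691
v -3.87 0 3.185
v 4.369 -3.646 1.41
v 5.122 -3.289 2.033
v 3.051 -3.794 3.09
v 4.828 -2.819 1.844
v 4.388 -2.611 1.517
v 3.942 -2.732 1.156
v 3.632 -3.142 0.876
v 3.556 -3.713 0.766
v 3.738 -4.262 0.86
v 4.12 -4.615 1.129
v 4.582 -4.661 1.487
v 4.976 -4.384 1.821
v 5.177 -3.873 2.025
v -0.451 -4.31 0.612
v 0.308 -4.182 1.733
v -0.212 -2.826 0.28
v 0.548 -2.697 1.401
v 1.032 -4.763 -0.341
v 1.792 -4.634 0.78
v 1.272 -3.278 -0.673
v 2.031 -3.15 0.448
v 1.344 -2.135 -0.081
v 1.675 -2.065 -0.625
v 2.836 -1.405 0.921
v 1.538 -1.817 -0.602
v 1.362 -1.631 -0.475
v 1.183 -1.545 -0.271
v 1.036 -1.577 -0.029
v 0.95 -1.718 0.202
v 0.942 -1.943 0.378
v 1.013 -2.205 0.462
v 1.15 -2.453 0.439
v 1.326 -2.639 0.313
v 1.505 -2.725 0.109
v 1.652 -2.694 -0.133
v 1.739 -2.552 -0.365
v 1.747 -2.328 -0.54
v 3.806 3.254 2.222
v 4.259 3.126 2.543
v 3.107 3.318 4.24
v 2.654 3.446 3.918
v 4.273 3.379 2.524
v 3.12 3.57 4.221
v 4.194 3.607 2.445
v 3.042 3.798 4.142
v 4.039 3.765 2.322
v 2.887 3.956 4.019
v 3.838 3.822 2.179
v 2.685 4.013 3.876
v 3.63 3.766 2.044
v 2.478 3.958 3.741
v 3.457 3.61 1.944
v 2.305 3.801 3.641
v 3.353 3.382 1.9
v 2.201 3.574 3.597
v 3.34 3.13 1.919
v 2.187 3.321 3.616
v 3.418 2.902 1.998
v 2.266 3.093 3.695
v 3.573 2.744 2.121
v 2.421 2.935 3.818
v 3.775 2.687 2.264
v 2.622 2.878 3.961
v 3.982 2.742 2.399
v 2.83 2.934 4.096
v 4.155 2.899 2.499
v 3.003 3.09 4.196
f 1 12 6
f 1 6 2
f 1 2 8
f 1 8 11
f 1 11 12
f 2 6 10
f 6 12 5
f 12 11 3
f 11 8 7
f 8 2 9
f 4 10 5
f 4 5 3
f 4 3 7
f 4 7 9
f 4 9 10
f 5 10 6
f 3 5 12
f 7 3 11
f 9 7 8
f 10 9 2
f 14 13 16
f 14 16 15
f 16 13 17
f 16 17 15
f 17 13 18
f 17 18 15
f 18 13 19
f 18 19 15
f 19 13 20
f 19 20 15
f 20 13 21
f 20 21 15
f 21 13 22
f 21 22 15
f 22 13 23
f 22 23 15
f 23 13 24
f 23 24 15
f 24 13 25
f 24 25 15
f 25 13 14
f 25 14 15
f 27 29 26
f 30 27 26
f 26 29 28
f 28 30 26
f 27 33 29
f 31 27 30
f 31 33 27
f 29 33 28
f 32 30 28
f 28 33 32
f 32 31 30
f 33 31 32
f 35 34 37
f 35 37 36
f 37 34 38
f 37 38 36
f 38 34 39
f 38 39 36
f 39 34 40
f 39 40 36
f 40 34 41
f 40 41 36
f 41 34 42
f 41 42 36
f 42 34 43
f 42 43 36
f 43 34 44
f 43 44 36
f 44 34 45
f 44 45 36
f 45 34 46
f 45 46 36
f 46 34 47
f 46 47 36
f 47 34 48
f 47 48 36
f 48 34 49
f 48 49 36
f 49 34 35
f 49 35 36
f 51 50 54
f 51 54 52
f 52 54 55
f 52 55 53
f 54 50 56
f 54 56 55
f 55 56 57
f 55 57 53
f 56 50 58
f 56 58 57
f 57 58 59
f 57 59 53
f 58 50 60
f 58 60 59
f 59 60 61
f 59 61 53
f 60 50 62
f 60 62 61
f 61 62 63
f 61 63 53
f 62 50 64
f 62 64 63
f 63 64 65
f 63 65 53
f 64 50 66
f 64 66 65
f 65 66 67
f 65 67 53
f 66 50 68
f 66 68 67
f 67 68 69
f 67 69 53
f 68 50 70
f 68 70 69
f 69 70 71
f 69 71 53
f 70 50 72
f 70 72 71
f 71 72 73
f 71 73 53
f 72 50 74
f 72 74 73
f 73 74 75
f 73 75 53
f 74 50 76
f 74 76 75
f 75 76 77
f 75 77 53
f 76 50 78
f 76 78 77
f 77 78 79
f 77 79 53
f 78 50 51
f 78 51 79
f 79 51 52
f 79 52 53



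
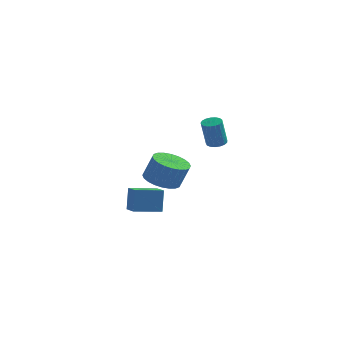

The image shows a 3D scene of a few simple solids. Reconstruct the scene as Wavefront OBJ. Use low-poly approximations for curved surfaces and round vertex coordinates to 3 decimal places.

v 0.537 -3.862 -1.579
v 0.515 -3.442 -0.202
v -0.071 -2.953 -1.866
v -0.094 -2.534 -0.488
v 1.894 -3.026 -1.812
v 1.871 -2.607 -0.434
v 1.285 -2.118 -2.098
v 1.263 -1.698 -0.721
v 3.219 4.022 0.718
v 3.59 4.482 0.869
v 3.372 4.099 2.573
v 3.001 3.638 2.422
v 3.325 4.605 0.863
v 3.107 4.222 2.567
v 3.036 4.594 0.823
v 2.818 4.211 2.527
v 2.789 4.452 0.76
v 2.571 4.069 2.464
v 2.64 4.211 0.687
v 2.422 3.828 2.391
v 2.624 3.927 0.621
v 2.406 3.544 2.325
v 2.745 3.665 0.577
v 2.527 3.282 2.281
v 2.974 3.484 0.566
v 2.756 3.101 2.27
v 3.259 3.427 0.589
v 3.041 3.044 2.293
v 3.535 3.505 0.642
v 3.317 3.122 2.346
v 3.739 3.702 0.713
v 3.521 3.319 2.417
v 3.823 3.972 0.784
v 3.605 3.589 2.488
v 3.77 4.254 0.841
v 3.552 3.871 2.545
v 1.952 -3.399 0.68
v 2.573 -4.227 0.453
v 3.11 -4.209 1.853
v 2.488 -3.381 2.08
v 2.821 -3.911 0.353
v 3.357 -3.893 1.754
v 2.936 -3.517 0.304
v 3.473 -3.498 1.705
v 2.901 -3.105 0.312
v 3.438 -3.086 1.712
v 2.722 -2.738 0.376
v 3.259 -2.719 1.776
v 2.426 -2.471 0.486
v 2.962 -2.453 1.886
v 2.057 -2.346 0.625
v 2.594 -2.327 2.026
v 1.672 -2.381 0.773
v 2.209 -2.362 2.174
v 1.33 -2.571 0.907
v 1.867 -2.553 2.307
v 1.083 -2.887 1.006
v 1.619 -2.869 2.407
v 0.967 -3.282 1.055
v 1.504 -3.263 2.456
v 1.002 -3.694 1.048
v 1.539 -3.675 2.448
v 1.181 -4.061 0.984
v 1.718 -4.042 2.384
v 1.478 -4.327 0.874
v 2.014 -4.309 2.274
v 1.846 -4.453 0.734
v 2.383 -4.434 2.135
v 2.231 -4.418 0.586
v 2.768 -4.399 1.987
f 2 4 1
f 5 2 1
f 1 4 3
f 3 5 1
f 2 8 4
f 6 2 5
f 6 8 2
f 4 8 3
f 7 5 3
f 3 8 7
f 7 6 5
f 8 6 7
f 10 9 13
f 10 13 11
f 11 13 14
f 11 14 12
f 13 9 15
f 13 15 14
f 14 15 16
f 14 16 12
f 15 9 17
f 15 17 16
f 16 17 18
f 16 18 12
f 17 9 19
f 17 19 18
f 18 19 20
f 18 20 12
f 19 9 21
f 19 21 20
f 20 21 22
f 20 22 12
f 21 9 23
f 21 23 22
f 22 23 24
f 22 24 12
f 23 9 25
f 23 25 24
f 24 25 26
f 24 26 12
f 25 9 27
f 25 27 26
f 26 27 28
f 26 28 12
f 27 9 29
f 27 29 28
f 28 29 30
f 28 30 12
f 29 9 31
f 29 31 30
f 30 31 32
f 30 32 12
f 31 9 33
f 31 33 32
f 32 33 34
f 32 34 12
f 33 9 35
f 33 35 34
f 34 35 36
f 34 36 12
f 35 9 10
f 35 10 36
f 36 10 11
f 36 11 12
f 38 37 41
f 38 41 39
f 39 41 42
f 39 42 40
f 41 37 43
f 41 43 42
f 42 43 44
f 42 44 40
f 43 37 45
f 43 45 44
f 44 45 46
f 44 46 40
f 45 37 47
f 45 47 46
f 46 47 48
f 46 48 40
f 47 37 49
f 47 49 48
f 48 49 50
f 48 50 40
f 49 37 51
f 49 51 50
f 50 51 52
f 50 52 40
f 51 37 53
f 51 53 52
f 52 53 54
f 52 54 40
f 53 37 55
f 53 55 54
f 54 55 56
f 54 56 40
f 55 37 57
f 55 57 56
f 56 57 58
f 56 58 40
f 57 37 59
f 57 59 58
f 58 59 60
f 58 60 40
f 59 37 61
f 59 61 60
f 60 61 62
f 60 62 40
f 61 37 63
f 61 63 62
f 62 63 64
f 62 64 40
f 63 37 65
f 63 65 64
f 64 65 66
f 64 66 40
f 65 37 67
f 65 67 66
f 66 67 68
f 66 68 40
f 67 37 69
f 67 69 68
f 68 69 70
f 68 70 40
f 69 37 38
f 69 38 70
f 70 38 39
f 70 39 40



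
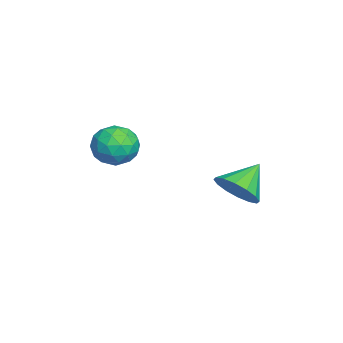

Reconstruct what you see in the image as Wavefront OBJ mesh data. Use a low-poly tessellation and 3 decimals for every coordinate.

v 1.984 3.109 -1.928
v 2.412 2.623 -1.076
v 0.976 3.971 -0.932
v 2.722 3.076 -1.153
v 2.834 3.537 -1.439
v 2.719 3.883 -1.855
v 2.407 4.022 -2.291
v 1.982 3.916 -2.63
v 1.557 3.594 -2.781
v 1.247 3.142 -2.703
v 1.135 2.68 -2.418
v 1.25 2.334 -2.001
v 1.562 2.195 -1.565
v 1.987 2.301 -1.226
v 2.717 -0.719 0.246
v 3.29 -0.787 1.1
v 2.21 -2.293 0.46
v 2.783 -2.361 1.314
v 1.949 -1.757 1.301
v 2.262 -0.784 1.169
v 3.238 -2.296 0.391
v 3.551 -1.323 0.259
v 3.612 -1.762 1.189
v 2.815 -1.429 1.751
v 2.685 -1.651 -0.191
v 1.888 -1.318 0.371
v 3.048 -0.615 0.654
v 2.452 -2.465 0.906
v 1.962 -2.11 0.898
v 2.299 -2.15 1.4
v 2.443 -0.613 0.695
v 2.78 -0.653 1.196
v 1.992 -1.223 1.315
v 2.72 -2.427 0.364
v 3.057 -2.467 0.865
v 3.201 -0.93 0.16
v 3.538 -0.97 0.662
v 3.508 -1.857 0.245
v 3.574 -1.228 1.209
v 3.276 -2.153 1.334
v 3.544 -2.115 0.792
v 3.728 -1.543 0.715
v 3.106 -1.032 1.539
v 2.808 -1.957 1.665
v 2.317 -1.602 1.657
v 2.501 -1.031 1.579
v 3.295 -1.605 1.592
v 2.692 -1.123 -0.105
v 2.394 -2.048 0.021
v 2.999 -2.049 -0.019
v 3.183 -1.478 -0.097
v 2.224 -0.927 0.226
v 1.926 -1.852 0.351
v 1.772 -1.537 0.845
v 1.956 -0.965 0.768
v 2.205 -1.475 -0.032
f 2 1 4
f 2 4 3
f 4 1 5
f 4 5 3
f 5 1 6
f 5 6 3
f 6 1 7
f 6 7 3
f 7 1 8
f 7 8 3
f 8 1 9
f 8 9 3
f 9 1 10
f 9 10 3
f 10 1 11
f 10 11 3
f 11 1 12
f 11 12 3
f 12 1 13
f 12 13 3
f 13 1 14
f 13 14 3
f 14 1 2
f 14 2 3
f 15 52 31
f 52 26 55
f 31 55 20
f 52 55 31
f 15 31 27
f 31 20 32
f 27 32 16
f 31 32 27
f 15 27 36
f 27 16 37
f 36 37 22
f 27 37 36
f 15 36 48
f 36 22 51
f 48 51 25
f 36 51 48
f 15 48 52
f 48 25 56
f 52 56 26
f 48 56 52
f 16 32 43
f 32 20 46
f 43 46 24
f 32 46 43
f 20 55 33
f 55 26 54
f 33 54 19
f 55 54 33
f 26 56 53
f 56 25 49
f 53 49 17
f 56 49 53
f 25 51 50
f 51 22 38
f 50 38 21
f 51 38 50
f 22 37 42
f 37 16 39
f 42 39 23
f 37 39 42
f 18 44 30
f 44 24 45
f 30 45 19
f 44 45 30
f 18 30 28
f 30 19 29
f 28 29 17
f 30 29 28
f 18 28 35
f 28 17 34
f 35 34 21
f 28 34 35
f 18 35 40
f 35 21 41
f 40 41 23
f 35 41 40
f 18 40 44
f 40 23 47
f 44 47 24
f 40 47 44
f 19 45 33
f 45 24 46
f 33 46 20
f 45 46 33
f 17 29 53
f 29 19 54
f 53 54 26
f 29 54 53
f 21 34 50
f 34 17 49
f 50 49 25
f 34 49 50
f 23 41 42
f 41 21 38
f 42 38 22
f 41 38 42
f 24 47 43
f 47 23 39
f 43 39 16
f 47 39 43



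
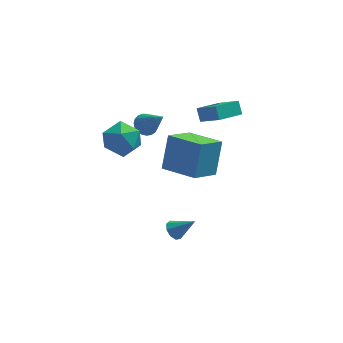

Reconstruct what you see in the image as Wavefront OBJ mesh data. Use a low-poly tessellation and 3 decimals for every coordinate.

v -0.226 4.002 -2.469
v 0.385 3.98 -2.809
v 0.626 2.958 -0.871
v 0.408 4.229 -2.659
v 0.322 4.438 -2.476
v 0.141 4.572 -2.292
v -0.104 4.607 -2.138
v -0.37 4.538 -2.042
v -0.611 4.376 -2.019
v -0.785 4.15 -2.074
v -0.863 3.898 -2.197
v -0.83 3.664 -2.367
v -0.694 3.488 -2.555
v -0.476 3.402 -2.728
v -0.215 3.419 -2.856
v 0.044 3.537 -2.917
v 0.256 3.736 -2.9
v 0.751 -3.324 -4.126
v 1.047 -3.639 -4.528
v 1.769 -3.556 -3.194
v 1.155 -3.25 -4.549
v 1.074 -2.897 -4.373
v 0.842 -2.743 -4.081
v 0.567 -2.861 -3.81
v 0.378 -3.195 -3.687
v 0.364 -3.59 -3.77
v 0.53 -3.86 -4.019
v 0.8 -3.879 -4.318
v 2.568 3.253 -1.691
v 2.422 3.777 -1.05
v 3.833 4.118 -2.111
v 3.688 4.642 -1.471
v 3.472 2.378 -0.769
v 3.327 2.902 -0.129
v 4.738 3.243 -1.19
v 4.592 3.767 -0.549
v -2.523 2.629 -1.715
v -1.578 3.208 -1.316
v -1.502 1.972 -3.184
v -0.557 2.551 -2.785
v -0.975 1.625 -2.19
v -1.606 2.031 -1.282
v -1.474 3.149 -3.218
v -2.105 3.555 -2.31
v -0.929 3.529 -2.246
v -0.621 2.587 -1.61
v -2.459 2.593 -2.89
v -2.151 1.651 -2.254
v 2.072 0.524 -3.789
v 2.476 1.558 -2.006
v 0.471 1.879 -4.213
v 0.874 2.913 -2.43
v 3.266 1.647 -4.71
v 3.669 2.681 -2.927
v 1.664 3.002 -5.134
v 2.068 4.036 -3.351
f 2 1 4
f 2 4 3
f 4 1 5
f 4 5 3
f 5 1 6
f 5 6 3
f 6 1 7
f 6 7 3
f 7 1 8
f 7 8 3
f 8 1 9
f 8 9 3
f 9 1 10
f 9 10 3
f 10 1 11
f 10 11 3
f 11 1 12
f 11 12 3
f 12 1 13
f 12 13 3
f 13 1 14
f 13 14 3
f 14 1 15
f 14 15 3
f 15 1 16
f 15 16 3
f 16 1 17
f 16 17 3
f 17 1 2
f 17 2 3
f 19 18 21
f 19 21 20
f 21 18 22
f 21 22 20
f 22 18 23
f 22 23 20
f 23 18 24
f 23 24 20
f 24 18 25
f 24 25 20
f 25 18 26
f 25 26 20
f 26 18 27
f 26 27 20
f 27 18 28
f 27 28 20
f 28 18 19
f 28 19 20
f 30 32 29
f 33 30 29
f 29 32 31
f 31 33 29
f 30 36 32
f 34 30 33
f 34 36 30
f 32 36 31
f 35 33 31
f 31 36 35
f 35 34 33
f 36 34 35
f 37 48 42
f 37 42 38
f 37 38 44
f 37 44 47
f 37 47 48
f 38 42 46
f 42 48 41
f 48 47 39
f 47 44 43
f 44 38 45
f 40 46 41
f 40 41 39
f 40 39 43
f 40 43 45
f 40 45 46
f 41 46 42
f 39 41 48
f 43 39 47
f 45 43 44
f 46 45 38
f 50 52 49
f 53 50 49
f 49 52 51
f 51 53 49
f 50 56 52
f 54 50 53
f 54 56 50
f 52 56 51
f 55 53 51
f 51 56 55
f 55 54 53
f 56 54 55



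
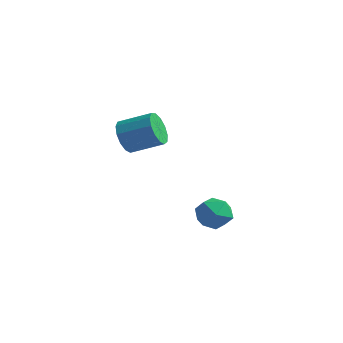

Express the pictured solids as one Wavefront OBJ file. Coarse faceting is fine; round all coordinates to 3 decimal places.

v 0.919 -3.078 -0.316
v 1.36 -2.422 0.186
v 2.24 -3.498 -0.926
v 2.681 -2.842 -0.424
v 2.309 -3.588 0.003
v 1.493 -3.328 0.38
v 2.107 -2.592 -1.12
v 1.291 -2.332 -0.743
v 2.094 -2.122 -0.311
v 2.219 -2.737 0.383
v 1.381 -3.183 -1.123
v 1.506 -3.798 -0.429
v -4.04 -1.198 1.796
v -3.558 -1.472 1.062
v -2.178 -0.836 1.73
v -2.66 -0.562 2.464
v -3.727 -0.994 0.955
v -2.347 -0.358 1.624
v -3.995 -0.58 1.116
v -2.615 0.056 1.784
v -4.278 -0.363 1.492
v -2.898 0.273 2.16
v -4.485 -0.411 1.965
v -3.105 0.225 2.633
v -4.551 -0.708 2.384
v -3.171 -0.072 3.052
v -4.454 -1.162 2.616
v -3.074 -0.526 3.285
v -4.226 -1.626 2.588
v -2.846 -0.99 3.257
v -3.939 -1.955 2.309
v -2.559 -1.319 2.977
v -3.684 -2.044 1.866
v -2.304 -1.407 2.534
v -3.542 -1.863 1.401
v -2.162 -1.227 2.07
f 1 12 6
f 1 6 2
f 1 2 8
f 1 8 11
f 1 11 12
f 2 6 10
f 6 12 5
f 12 11 3
f 11 8 7
f 8 2 9
f 4 10 5
f 4 5 3
f 4 3 7
f 4 7 9
f 4 9 10
f 5 10 6
f 3 5 12
f 7 3 11
f 9 7 8
f 10 9 2
f 14 13 17
f 14 17 15
f 15 17 18
f 15 18 16
f 17 13 19
f 17 19 18
f 18 19 20
f 18 20 16
f 19 13 21
f 19 21 20
f 20 21 22
f 20 22 16
f 21 13 23
f 21 23 22
f 22 23 24
f 22 24 16
f 23 13 25
f 23 25 24
f 24 25 26
f 24 26 16
f 25 13 27
f 25 27 26
f 26 27 28
f 26 28 16
f 27 13 29
f 27 29 28
f 28 29 30
f 28 30 16
f 29 13 31
f 29 31 30
f 30 31 32
f 30 32 16
f 31 13 33
f 31 33 32
f 32 33 34
f 32 34 16
f 33 13 35
f 33 35 34
f 34 35 36
f 34 36 16
f 35 13 14
f 35 14 36
f 36 14 15
f 36 15 16



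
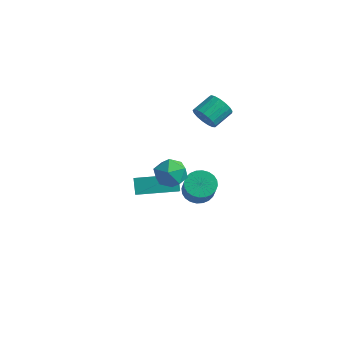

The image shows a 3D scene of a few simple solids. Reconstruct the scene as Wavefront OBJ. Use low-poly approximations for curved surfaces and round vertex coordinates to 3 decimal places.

v -0.426 -0.231 -2.505
v 0.645 -1.571 -1.225
v -0.847 0.133 -1.772
v 0.224 -1.207 -0.492
v 1.036 1.107 -2.328
v 2.107 -0.233 -1.048
v 0.615 1.471 -1.595
v 1.686 0.131 -0.315
v 1.91 1.743 2.752
v 2.2 1.986 2.163
v 2.36 2.999 2.659
v 2.07 2.757 3.248
v 1.874 2.055 2.126
v 2.035 3.069 2.622
v 1.557 2.053 2.233
v 1.717 3.067 2.729
v 1.32 1.98 2.458
v 1.48 2.994 2.955
v 1.219 1.853 2.751
v 1.379 2.866 3.248
v 1.275 1.7 3.044
v 1.435 2.714 3.54
v 1.478 1.558 3.27
v 1.638 2.571 3.766
v 1.779 1.458 3.377
v 1.939 2.471 3.874
v 2.11 1.423 3.341
v 2.27 2.437 3.838
v 2.395 1.462 3.17
v 2.556 2.475 3.666
v 2.57 1.565 2.903
v 2.73 2.579 3.4
v 2.593 1.709 2.602
v 2.753 2.723 3.098
v 2.459 1.861 2.334
v 2.62 2.874 2.831
v 3.113 -1.301 2.031
v 3.669 -1.531 1.414
v 2.631 -2.609 2.086
v 3.187 -2.839 1.469
v 3.476 -2.629 2.254
v 3.774 -1.82 2.22
v 2.526 -2.32 1.28
v 2.824 -1.511 1.246
v 3.307 -2.161 0.95
v 3.894 -2.352 1.552
v 2.406 -1.788 1.948
v 2.993 -1.979 2.55
v 0.895 2.605 -3.214
v 1.217 2.085 -3.714
v 1.947 1.375 -2.507
v 1.625 1.895 -2.006
v 1.43 2.308 -3.713
v 2.161 1.598 -2.505
v 1.562 2.575 -3.635
v 2.293 1.865 -2.428
v 1.593 2.847 -3.494
v 2.323 2.137 -2.286
v 1.517 3.083 -3.309
v 2.247 2.372 -2.102
v 1.346 3.245 -3.111
v 2.077 2.535 -1.903
v 1.107 3.31 -2.928
v 1.838 2.6 -1.72
v 0.835 3.268 -2.788
v 1.566 2.558 -1.58
v 0.573 3.125 -2.713
v 1.303 2.415 -1.506
v 0.359 2.902 -2.715
v 1.09 2.192 -1.507
v 0.227 2.635 -2.792
v 0.958 1.925 -1.585
v 0.197 2.363 -2.934
v 0.927 1.653 -1.726
v 0.273 2.128 -3.118
v 1.003 1.417 -1.911
v 0.443 1.965 -3.317
v 1.174 1.255 -2.109
v 0.682 1.9 -3.5
v 1.413 1.19 -2.292
v 0.954 1.942 -3.64
v 1.685 1.232 -2.432
f 2 4 1
f 5 2 1
f 1 4 3
f 3 5 1
f 2 8 4
f 6 2 5
f 6 8 2
f 4 8 3
f 7 5 3
f 3 8 7
f 7 6 5
f 8 6 7
f 10 9 13
f 10 13 11
f 11 13 14
f 11 14 12
f 13 9 15
f 13 15 14
f 14 15 16
f 14 16 12
f 15 9 17
f 15 17 16
f 16 17 18
f 16 18 12
f 17 9 19
f 17 19 18
f 18 19 20
f 18 20 12
f 19 9 21
f 19 21 20
f 20 21 22
f 20 22 12
f 21 9 23
f 21 23 22
f 22 23 24
f 22 24 12
f 23 9 25
f 23 25 24
f 24 25 26
f 24 26 12
f 25 9 27
f 25 27 26
f 26 27 28
f 26 28 12
f 27 9 29
f 27 29 28
f 28 29 30
f 28 30 12
f 29 9 31
f 29 31 30
f 30 31 32
f 30 32 12
f 31 9 33
f 31 33 32
f 32 33 34
f 32 34 12
f 33 9 35
f 33 35 34
f 34 35 36
f 34 36 12
f 35 9 10
f 35 10 36
f 36 10 11
f 36 11 12
f 37 48 42
f 37 42 38
f 37 38 44
f 37 44 47
f 37 47 48
f 38 42 46
f 42 48 41
f 48 47 39
f 47 44 43
f 44 38 45
f 40 46 41
f 40 41 39
f 40 39 43
f 40 43 45
f 40 45 46
f 41 46 42
f 39 41 48
f 43 39 47
f 45 43 44
f 46 45 38
f 50 49 53
f 50 53 51
f 51 53 54
f 51 54 52
f 53 49 55
f 53 55 54
f 54 55 56
f 54 56 52
f 55 49 57
f 55 57 56
f 56 57 58
f 56 58 52
f 57 49 59
f 57 59 58
f 58 59 60
f 58 60 52
f 59 49 61
f 59 61 60
f 60 61 62
f 60 62 52
f 61 49 63
f 61 63 62
f 62 63 64
f 62 64 52
f 63 49 65
f 63 65 64
f 64 65 66
f 64 66 52
f 65 49 67
f 65 67 66
f 66 67 68
f 66 68 52
f 67 49 69
f 67 69 68
f 68 69 70
f 68 70 52
f 69 49 71
f 69 71 70
f 70 71 72
f 70 72 52
f 71 49 73
f 71 73 72
f 72 73 74
f 72 74 52
f 73 49 75
f 73 75 74
f 74 75 76
f 74 76 52
f 75 49 77
f 75 77 76
f 76 77 78
f 76 78 52
f 77 49 79
f 77 79 78
f 78 79 80
f 78 80 52
f 79 49 81
f 79 81 80
f 80 81 82
f 80 82 52
f 81 49 50
f 81 50 82
f 82 50 51
f 82 51 52



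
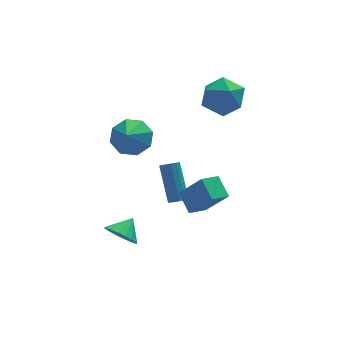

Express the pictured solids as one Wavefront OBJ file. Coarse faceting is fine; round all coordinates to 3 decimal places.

v -2.902 -3.226 -2.859
v -2.274 -3.378 -3.455
v -2.178 -2.654 -2.241
v -2.432 -3.043 -3.58
v -2.684 -2.743 -3.561
v -2.979 -2.539 -3.404
v -3.259 -2.471 -3.138
v -3.468 -2.553 -2.817
v -3.565 -2.768 -2.505
v -3.531 -3.073 -2.262
v -3.372 -3.409 -2.137
v -3.12 -3.708 -2.156
v -2.825 -3.912 -2.313
v -2.546 -3.98 -2.579
v -2.336 -3.898 -2.9
v -2.239 -3.684 -3.213
v -1.466 0.388 0.973
v -0.814 0.816 1.676
v -1.914 -0.528 1.947
v -1.537 1.167 1.673
v -2.219 1.062 1.261
v -2.46 0.561 0.68
v -2.119 -0.04 0.27
v -1.396 -0.391 0.273
v -0.714 -0.285 0.685
v -0.473 0.215 1.266
v 0.742 0.152 -4.104
v 0.986 -0.185 -3.809
v 0.921 1.211 -2.161
v 0.678 1.548 -2.456
v 1.189 -0.026 -3.935
v 1.125 1.369 -2.288
v 1.251 0.189 -4.115
v 1.186 1.585 -2.468
v 1.151 0.393 -4.292
v 1.086 1.788 -2.644
v 0.921 0.52 -4.408
v 0.857 1.916 -2.761
v 0.635 0.531 -4.428
v 0.57 1.926 -2.781
v 0.382 0.421 -4.345
v 0.318 1.816 -2.698
v 0.244 0.226 -4.186
v 0.18 1.621 -2.538
v 0.264 0.008 -4
v 0.2 1.403 -2.352
v 0.436 -0.165 -3.847
v 0.372 1.231 -2.2
v 0.705 -0.237 -3.776
v 0.641 1.159 -2.128
v 2.161 1.282 1.834
v 3.085 1.909 1.399
v 3.315 0.531 3.201
v 4.239 1.158 2.766
v 3.335 1.725 3.313
v 2.623 2.188 2.468
v 3.777 0.252 2.132
v 3.065 0.715 1.287
v 4.084 1.272 1.582
v 3.811 2.182 2.313
v 2.589 0.258 2.287
v 2.316 1.168 3.018
v 0.718 -1.812 -3.301
v 1.607 -2.553 -1.833
v 0.504 -0.77 -2.646
v 1.393 -1.511 -1.177
v 1.667 -1.389 -3.663
v 2.556 -2.13 -2.194
v 1.453 -0.347 -3.007
v 2.342 -1.088 -1.539
f 2 1 4
f 2 4 3
f 4 1 5
f 4 5 3
f 5 1 6
f 5 6 3
f 6 1 7
f 6 7 3
f 7 1 8
f 7 8 3
f 8 1 9
f 8 9 3
f 9 1 10
f 9 10 3
f 10 1 11
f 10 11 3
f 11 1 12
f 11 12 3
f 12 1 13
f 12 13 3
f 13 1 14
f 13 14 3
f 14 1 15
f 14 15 3
f 15 1 16
f 15 16 3
f 16 1 2
f 16 2 3
f 18 17 20
f 18 20 19
f 20 17 21
f 20 21 19
f 21 17 22
f 21 22 19
f 22 17 23
f 22 23 19
f 23 17 24
f 23 24 19
f 24 17 25
f 24 25 19
f 25 17 26
f 25 26 19
f 26 17 18
f 26 18 19
f 28 27 31
f 28 31 29
f 29 31 32
f 29 32 30
f 31 27 33
f 31 33 32
f 32 33 34
f 32 34 30
f 33 27 35
f 33 35 34
f 34 35 36
f 34 36 30
f 35 27 37
f 35 37 36
f 36 37 38
f 36 38 30
f 37 27 39
f 37 39 38
f 38 39 40
f 38 40 30
f 39 27 41
f 39 41 40
f 40 41 42
f 40 42 30
f 41 27 43
f 41 43 42
f 42 43 44
f 42 44 30
f 43 27 45
f 43 45 44
f 44 45 46
f 44 46 30
f 45 27 47
f 45 47 46
f 46 47 48
f 46 48 30
f 47 27 49
f 47 49 48
f 48 49 50
f 48 50 30
f 49 27 28
f 49 28 50
f 50 28 29
f 50 29 30
f 51 62 56
f 51 56 52
f 51 52 58
f 51 58 61
f 51 61 62
f 52 56 60
f 56 62 55
f 62 61 53
f 61 58 57
f 58 52 59
f 54 60 55
f 54 55 53
f 54 53 57
f 54 57 59
f 54 59 60
f 55 60 56
f 53 55 62
f 57 53 61
f 59 57 58
f 60 59 52
f 64 66 63
f 67 64 63
f 63 66 65
f 65 67 63
f 64 70 66
f 68 64 67
f 68 70 64
f 66 70 65
f 69 67 65
f 65 70 69
f 69 68 67
f 70 68 69



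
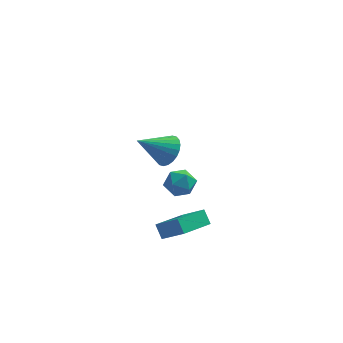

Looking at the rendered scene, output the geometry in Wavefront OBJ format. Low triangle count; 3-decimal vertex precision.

v 1.392 -1.324 -3.815
v 1.095 -0.866 -3.217
v 2.532 -0.092 -4.192
v 2.235 0.366 -3.593
v 2.385 -1.946 -2.847
v 2.088 -1.488 -2.248
v 3.525 -0.714 -3.223
v 3.228 -0.256 -2.625
v 1.662 -1.025 2.031
v 2.146 -0.924 2.697
v 0.358 -1.495 3.049
v 2.017 -0.628 2.668
v 1.833 -0.393 2.542
v 1.623 -0.254 2.338
v 1.42 -0.233 2.087
v 1.253 -0.332 1.828
v 1.148 -0.536 1.599
v 1.121 -0.815 1.436
v 1.177 -1.125 1.364
v 1.307 -1.421 1.393
v 1.49 -1.656 1.52
v 1.7 -1.795 1.724
v 1.904 -1.817 1.974
v 2.071 -1.718 2.234
v 2.175 -1.513 2.462
v 2.202 -1.235 2.625
v 1.6 3.829 -3.762
v 2.275 3.799 -3.261
v 1.825 2.541 -4.139
v 2.5 2.511 -3.638
v 1.729 2.553 -3.304
v 1.59 3.349 -3.07
v 2.51 2.991 -4.33
v 2.371 3.787 -4.096
v 2.837 3.282 -3.612
v 2.355 3.011 -2.978
v 1.745 3.329 -4.422
v 1.263 3.058 -3.788
f 2 4 1
f 5 2 1
f 1 4 3
f 3 5 1
f 2 8 4
f 6 2 5
f 6 8 2
f 4 8 3
f 7 5 3
f 3 8 7
f 7 6 5
f 8 6 7
f 10 9 12
f 10 12 11
f 12 9 13
f 12 13 11
f 13 9 14
f 13 14 11
f 14 9 15
f 14 15 11
f 15 9 16
f 15 16 11
f 16 9 17
f 16 17 11
f 17 9 18
f 17 18 11
f 18 9 19
f 18 19 11
f 19 9 20
f 19 20 11
f 20 9 21
f 20 21 11
f 21 9 22
f 21 22 11
f 22 9 23
f 22 23 11
f 23 9 24
f 23 24 11
f 24 9 25
f 24 25 11
f 25 9 26
f 25 26 11
f 26 9 10
f 26 10 11
f 27 38 32
f 27 32 28
f 27 28 34
f 27 34 37
f 27 37 38
f 28 32 36
f 32 38 31
f 38 37 29
f 37 34 33
f 34 28 35
f 30 36 31
f 30 31 29
f 30 29 33
f 30 33 35
f 30 35 36
f 31 36 32
f 29 31 38
f 33 29 37
f 35 33 34
f 36 35 28



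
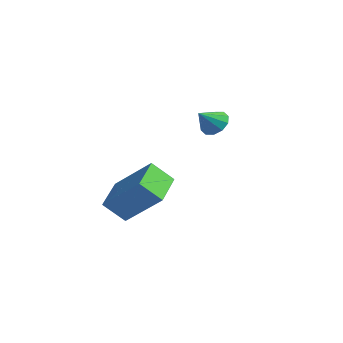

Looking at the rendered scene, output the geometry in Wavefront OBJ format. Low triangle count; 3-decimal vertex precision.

v 0.246 -3.548 -3.784
v 1.745 -2.997 -2.39
v -0.665 -2.225 -3.328
v 0.834 -1.674 -1.933
v 0.786 -2.886 -4.627
v 2.285 -2.335 -3.232
v -0.125 -1.563 -4.17
v 1.374 -1.012 -2.776
v -0.196 2.358 -1.058
v 0.442 2.201 -1.233
v -0.204 1.522 -0.342
v 0.458 2.475 -0.914
v 0.224 2.703 -0.65
v -0.17 2.8 -0.542
v -0.574 2.727 -0.631
v -0.834 2.514 -0.883
v -0.85 2.241 -1.202
v -0.616 2.012 -1.466
v -0.221 1.916 -1.574
v 0.183 1.988 -1.485
f 2 4 1
f 5 2 1
f 1 4 3
f 3 5 1
f 2 8 4
f 6 2 5
f 6 8 2
f 4 8 3
f 7 5 3
f 3 8 7
f 7 6 5
f 8 6 7
f 10 9 12
f 10 12 11
f 12 9 13
f 12 13 11
f 13 9 14
f 13 14 11
f 14 9 15
f 14 15 11
f 15 9 16
f 15 16 11
f 16 9 17
f 16 17 11
f 17 9 18
f 17 18 11
f 18 9 19
f 18 19 11
f 19 9 20
f 19 20 11
f 20 9 10
f 20 10 11

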